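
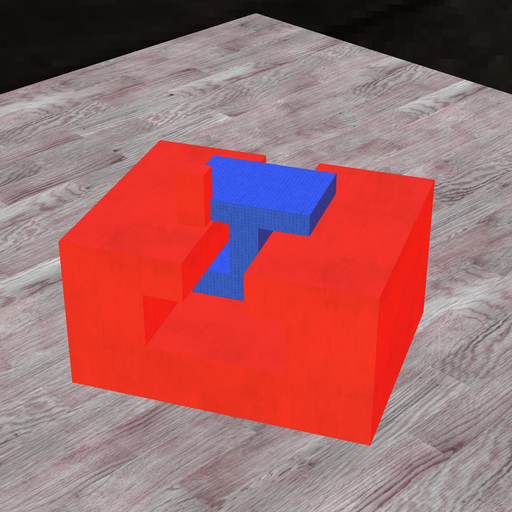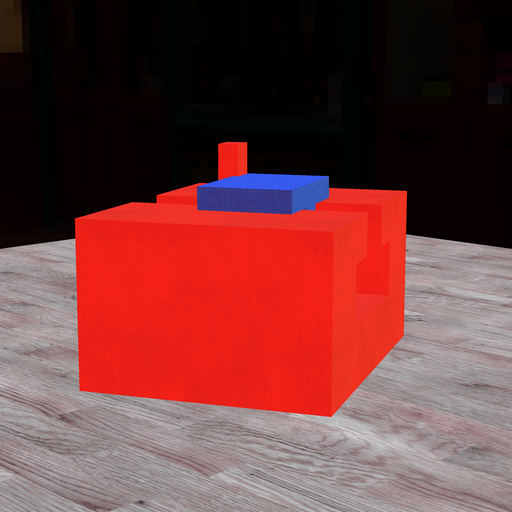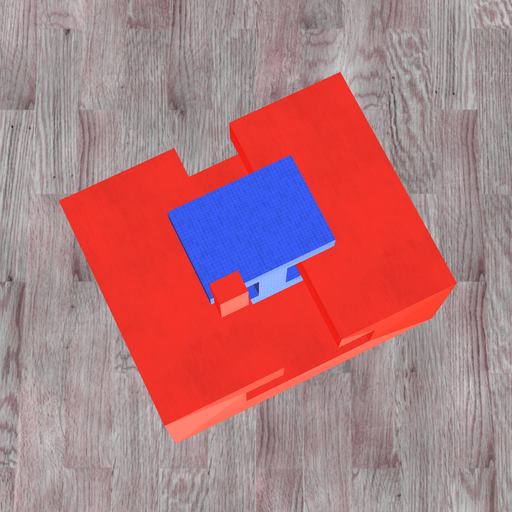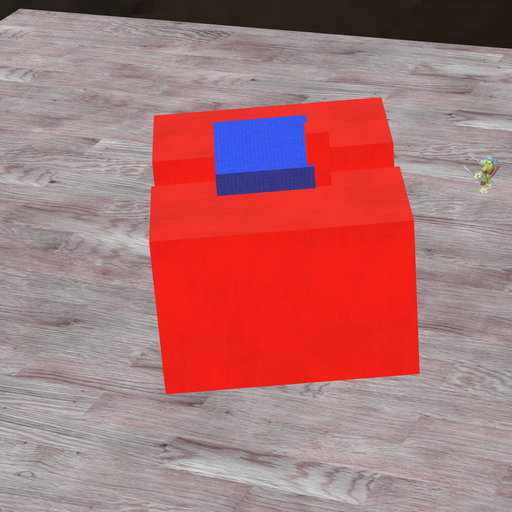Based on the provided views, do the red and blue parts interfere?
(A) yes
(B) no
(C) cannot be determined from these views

(A) yes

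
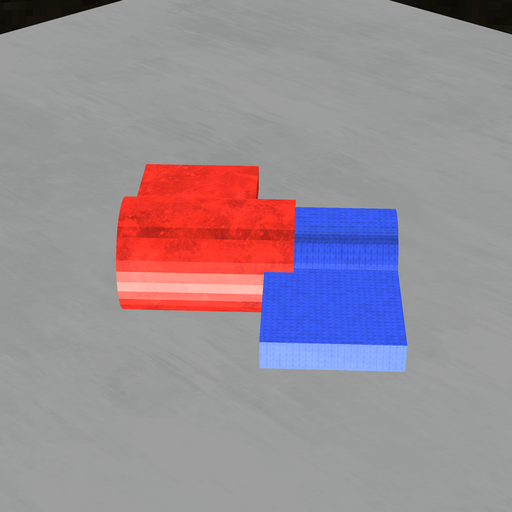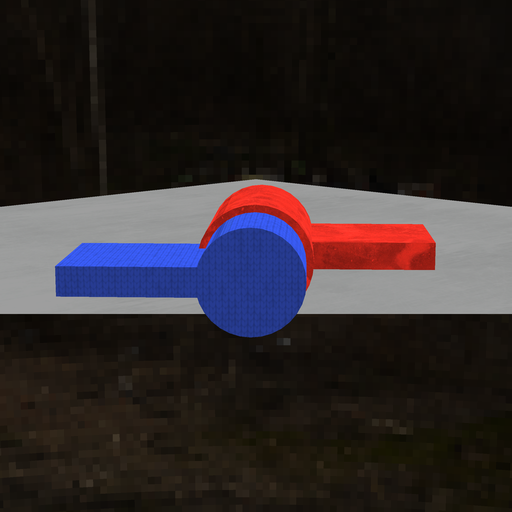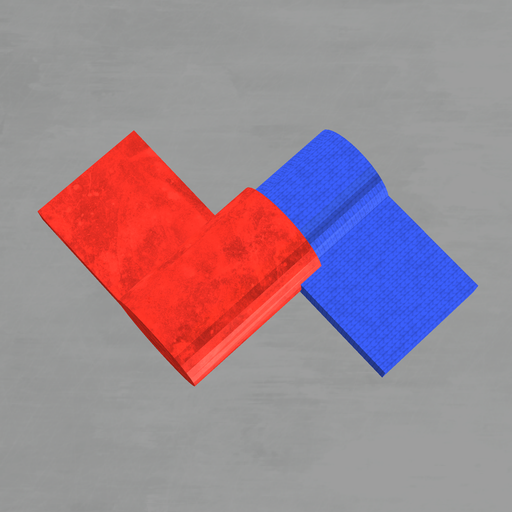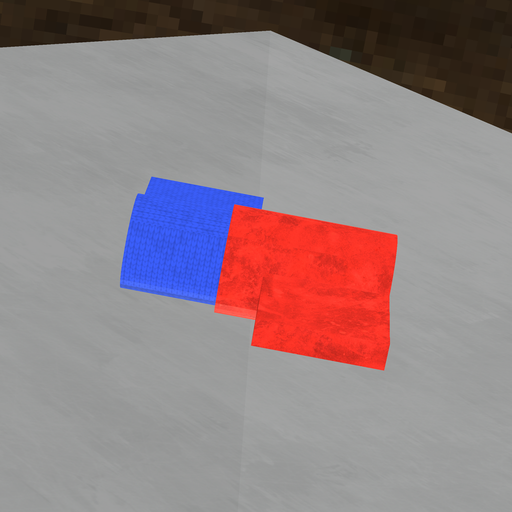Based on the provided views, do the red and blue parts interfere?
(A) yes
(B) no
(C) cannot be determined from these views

(A) yes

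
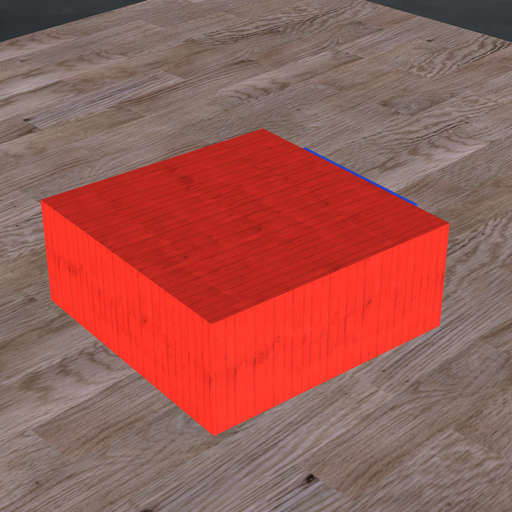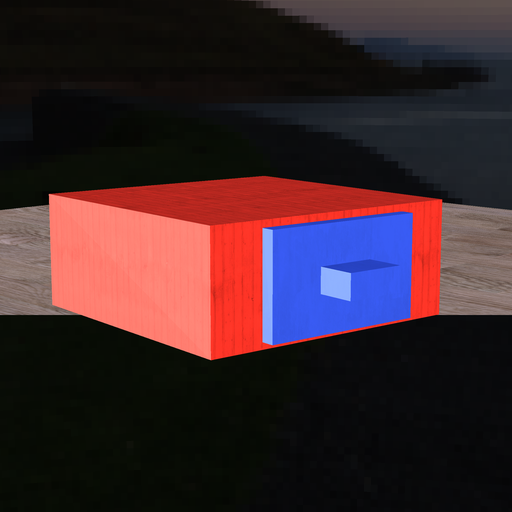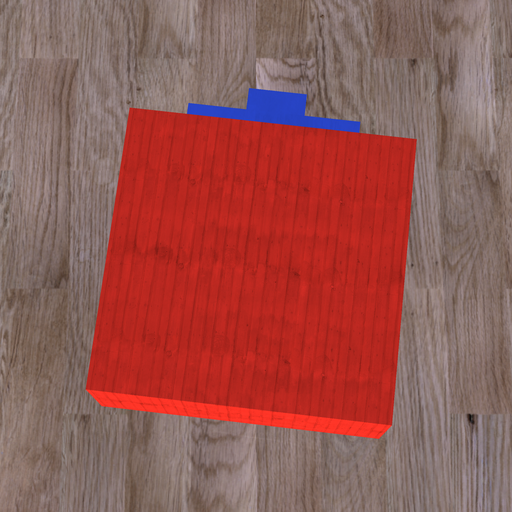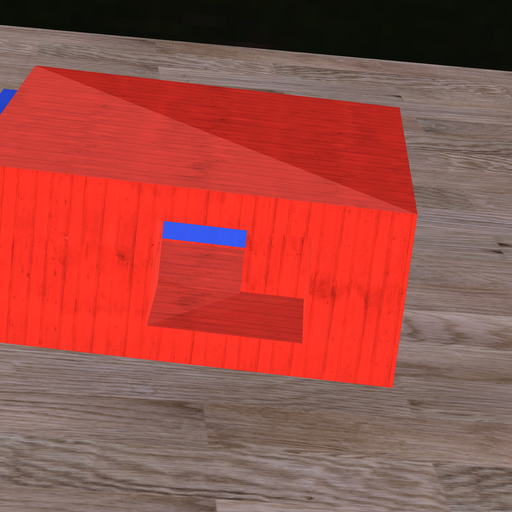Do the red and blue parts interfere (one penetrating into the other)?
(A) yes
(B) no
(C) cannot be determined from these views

(A) yes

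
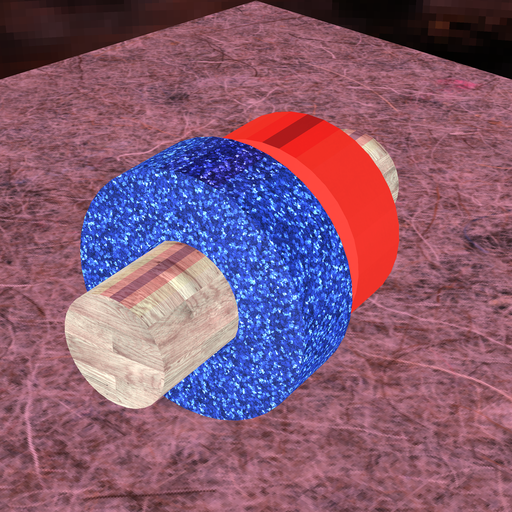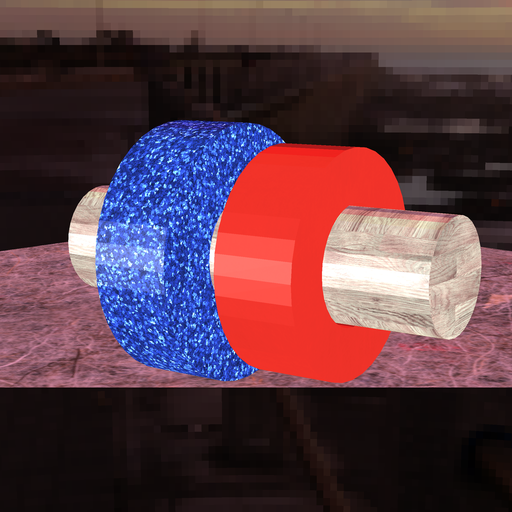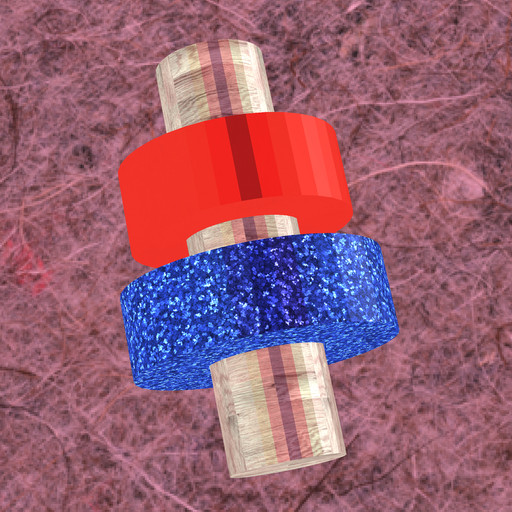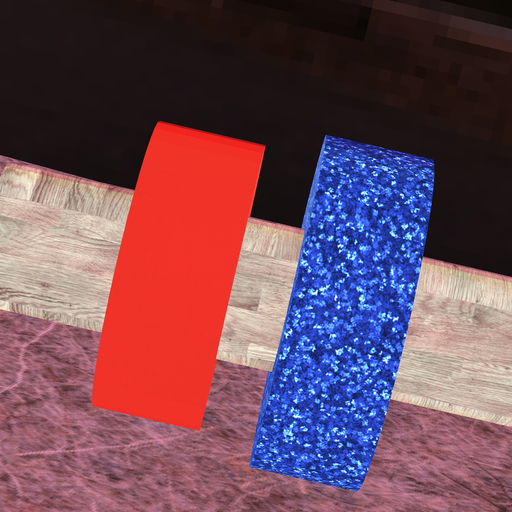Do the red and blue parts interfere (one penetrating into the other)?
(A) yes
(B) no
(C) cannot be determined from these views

(B) no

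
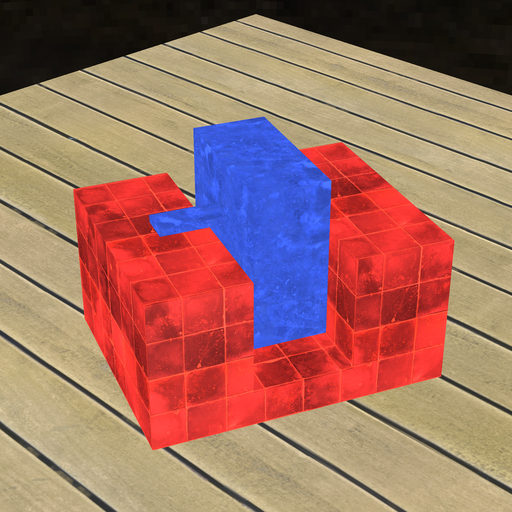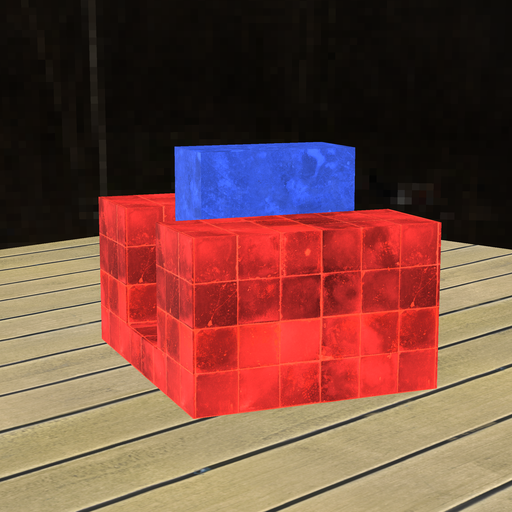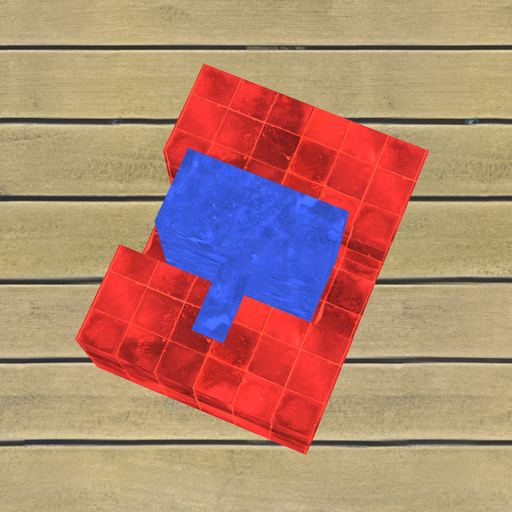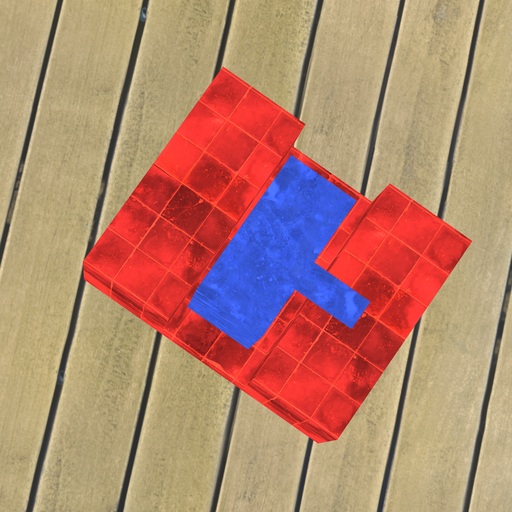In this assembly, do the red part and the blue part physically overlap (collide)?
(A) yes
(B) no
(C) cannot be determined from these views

(B) no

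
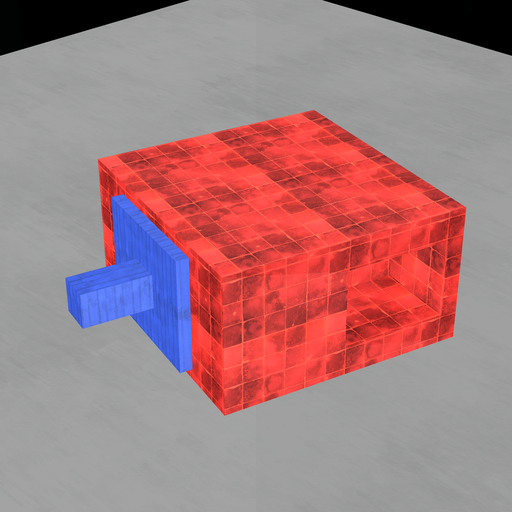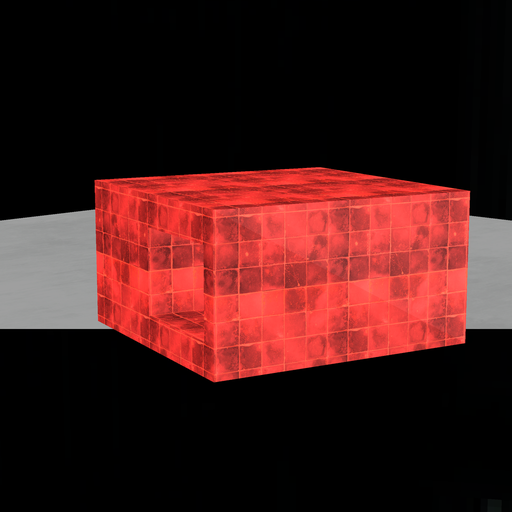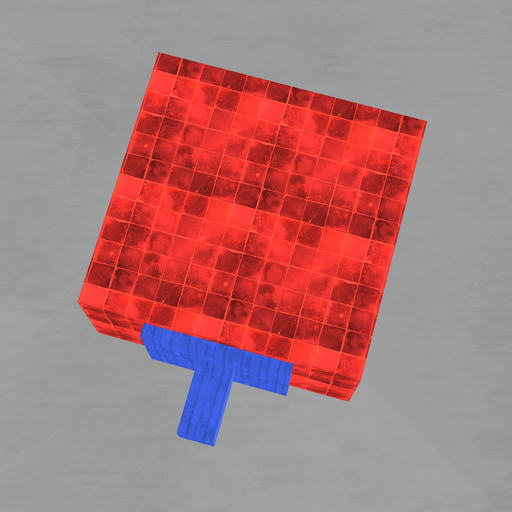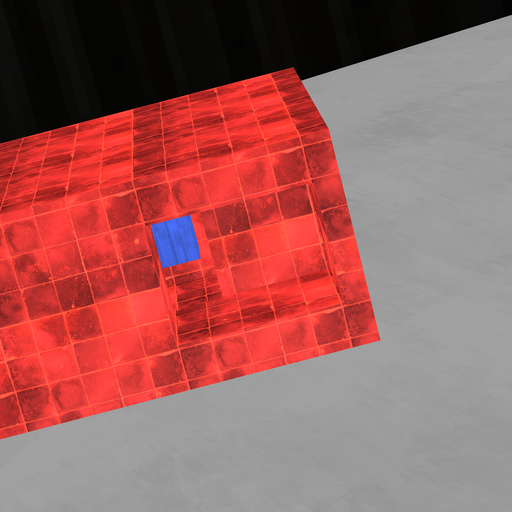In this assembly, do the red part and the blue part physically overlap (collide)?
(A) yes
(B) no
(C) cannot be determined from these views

(B) no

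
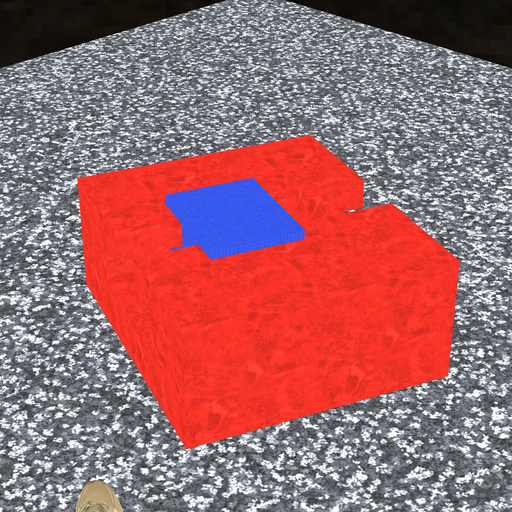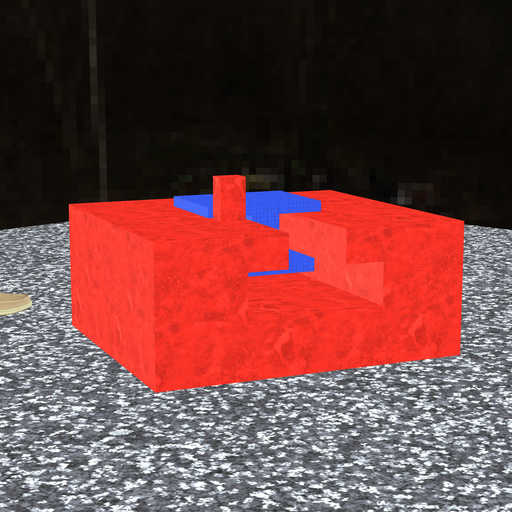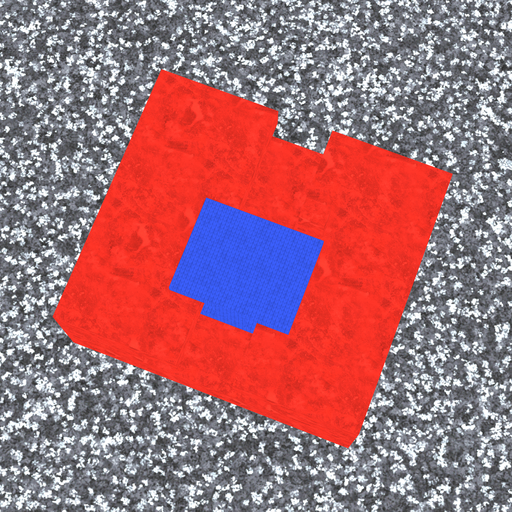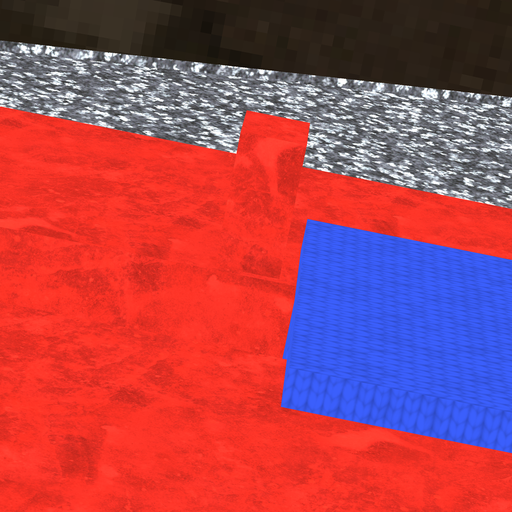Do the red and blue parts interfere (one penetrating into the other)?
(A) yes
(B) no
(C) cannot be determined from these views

(B) no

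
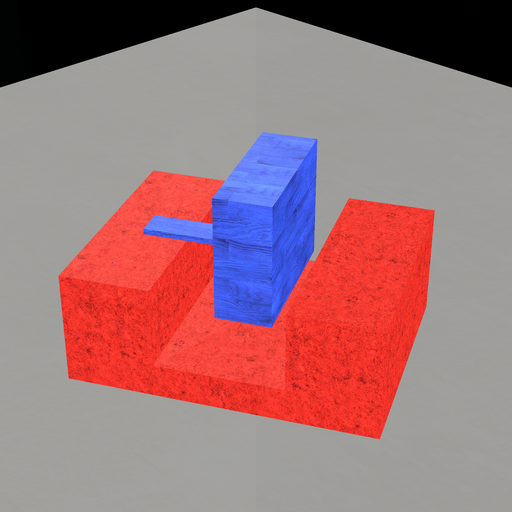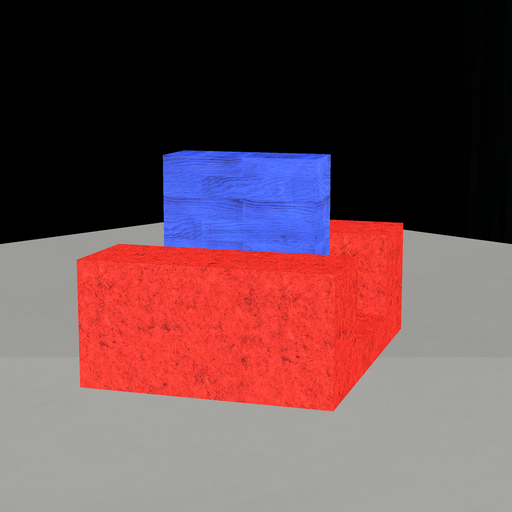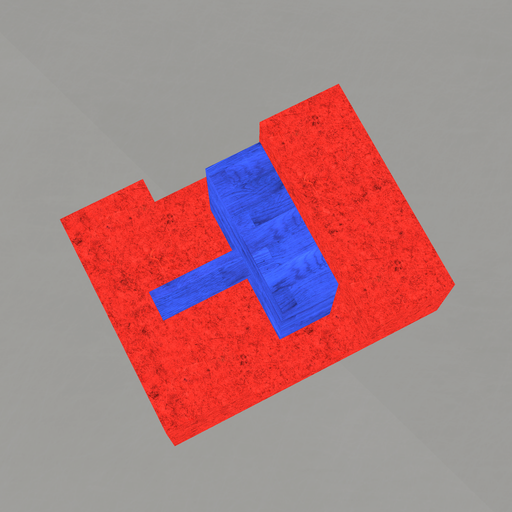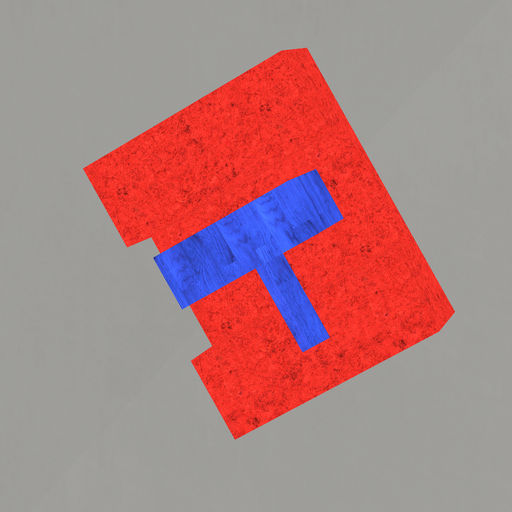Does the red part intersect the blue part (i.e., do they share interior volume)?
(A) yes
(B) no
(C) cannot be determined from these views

(B) no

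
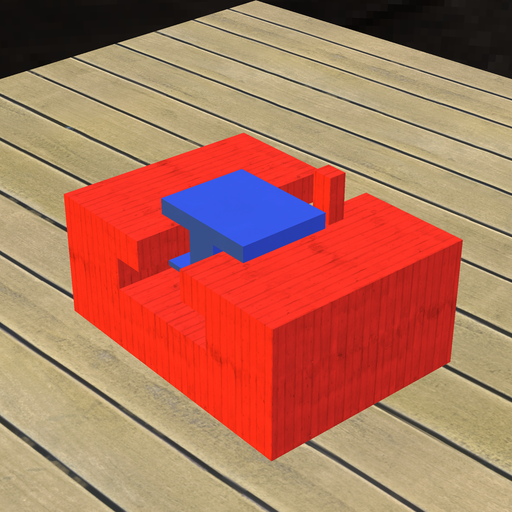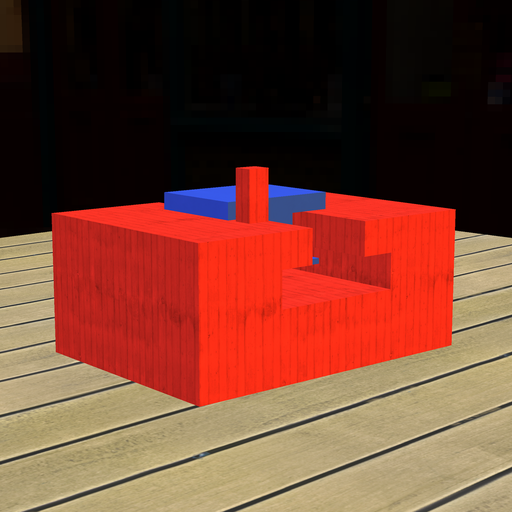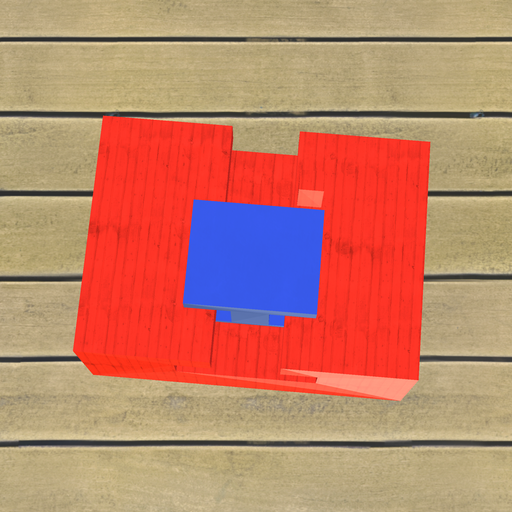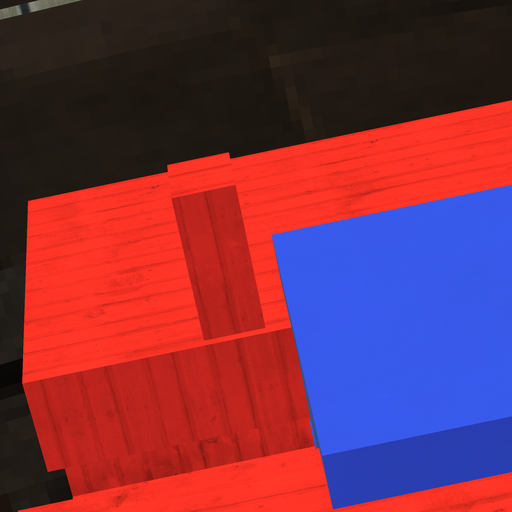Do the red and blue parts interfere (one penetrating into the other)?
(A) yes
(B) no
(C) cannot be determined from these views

(B) no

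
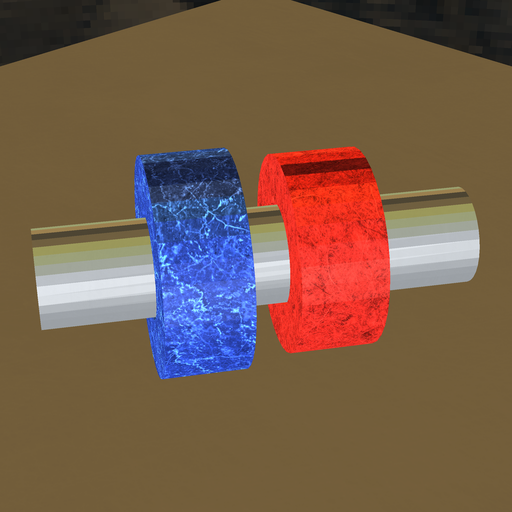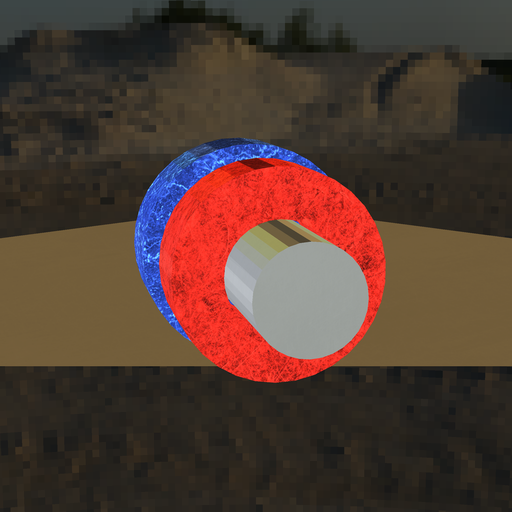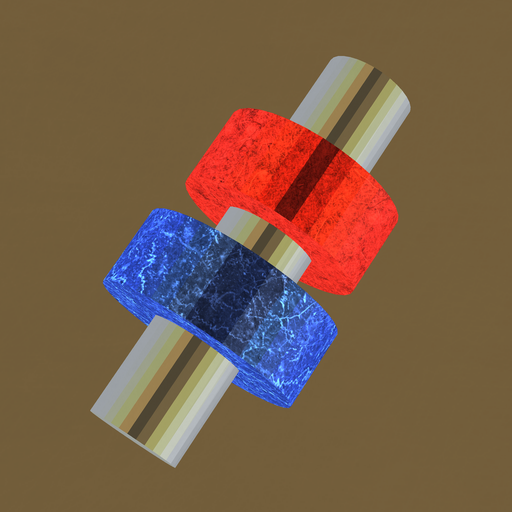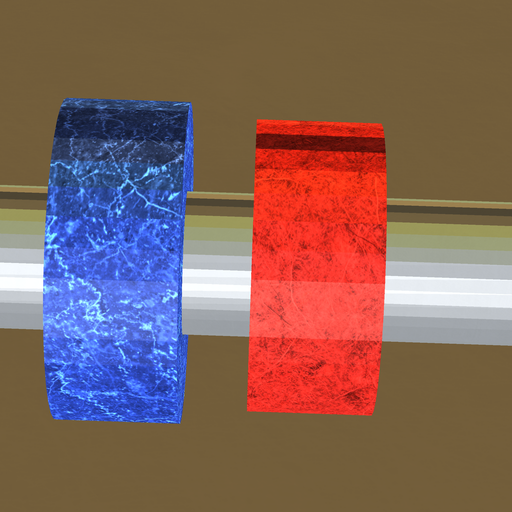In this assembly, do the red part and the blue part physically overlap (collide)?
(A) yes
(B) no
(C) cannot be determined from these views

(B) no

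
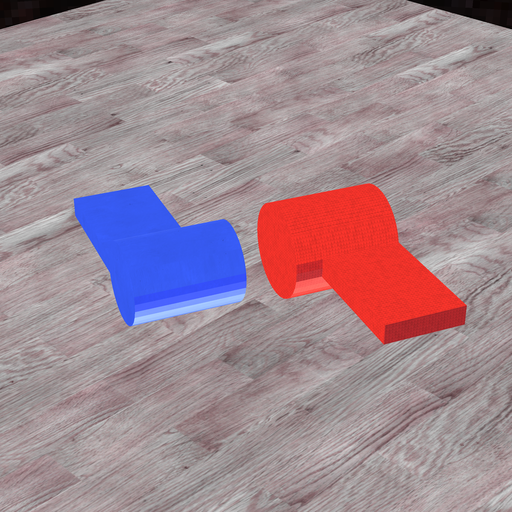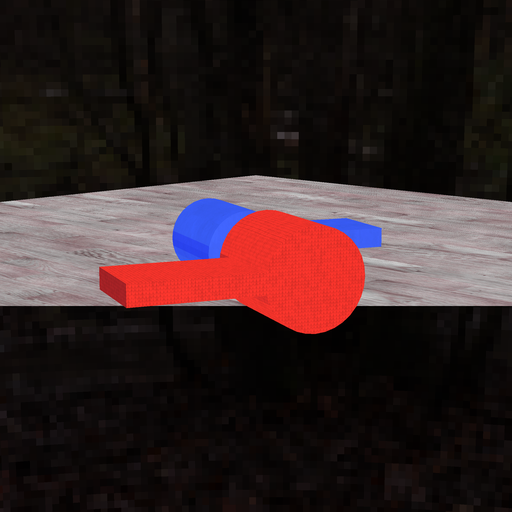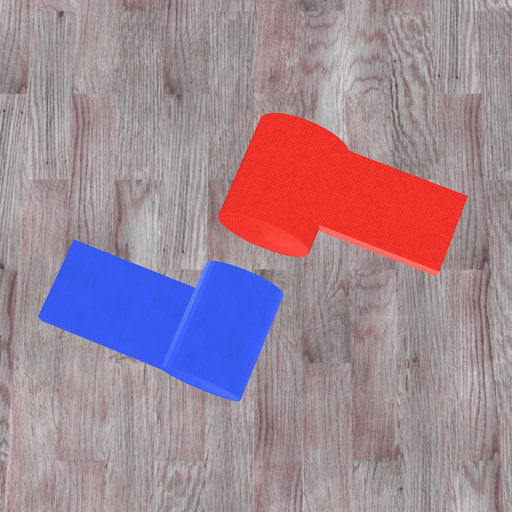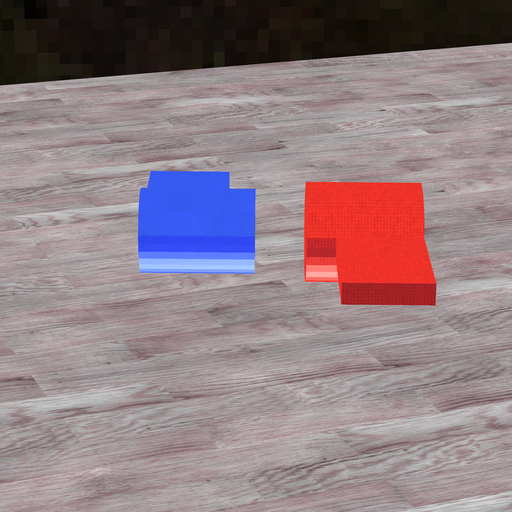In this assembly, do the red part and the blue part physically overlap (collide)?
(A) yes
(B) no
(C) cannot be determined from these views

(B) no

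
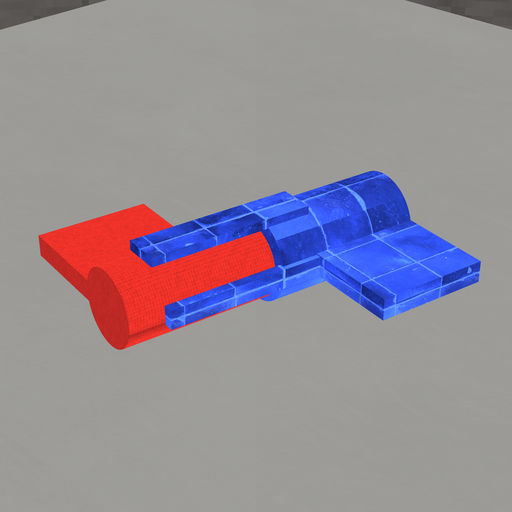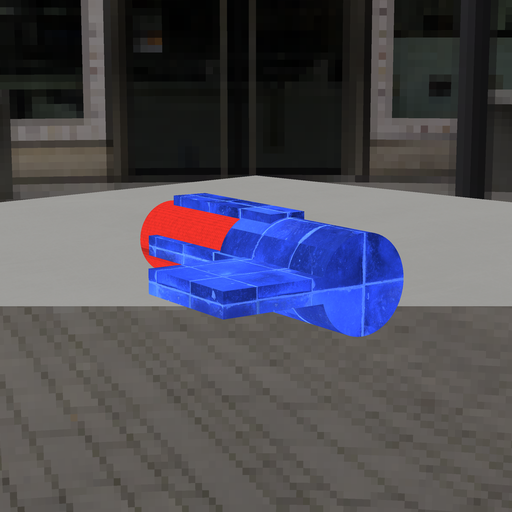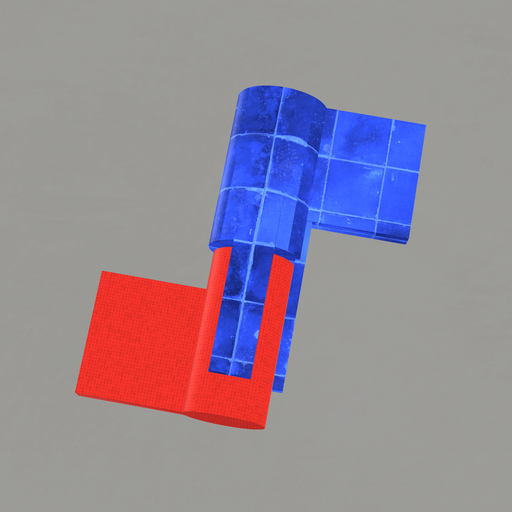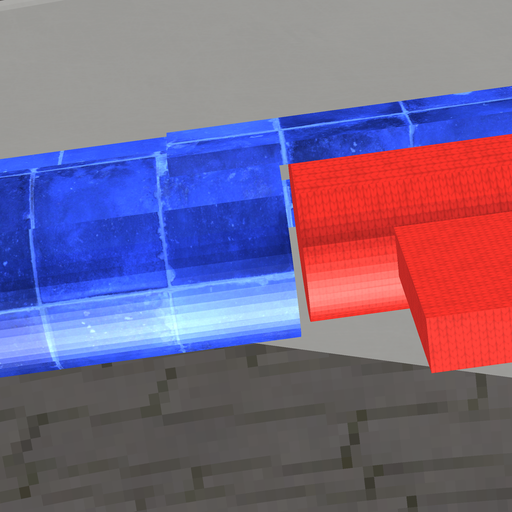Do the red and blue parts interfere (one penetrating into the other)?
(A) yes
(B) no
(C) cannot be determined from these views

(B) no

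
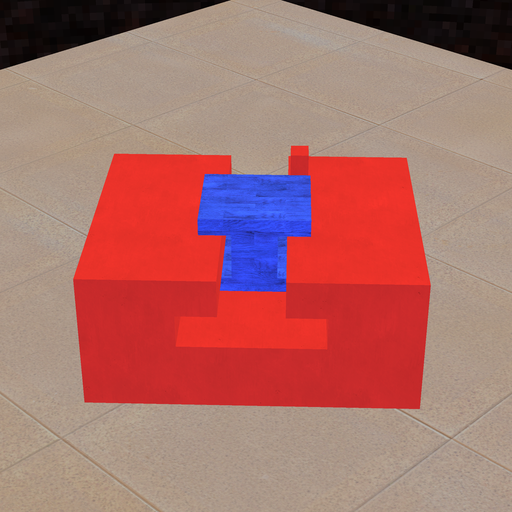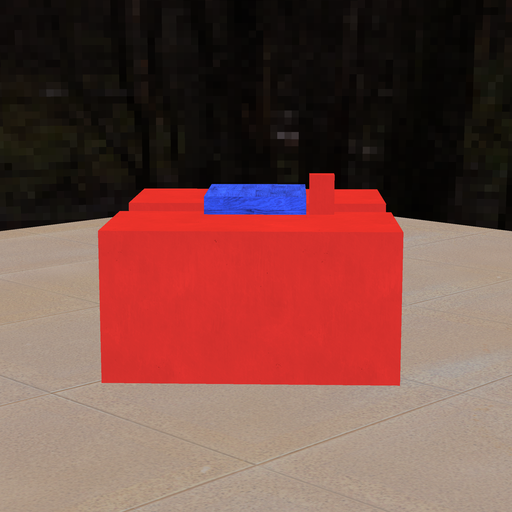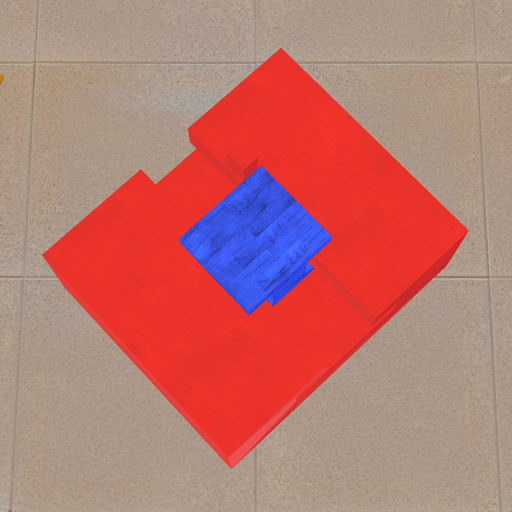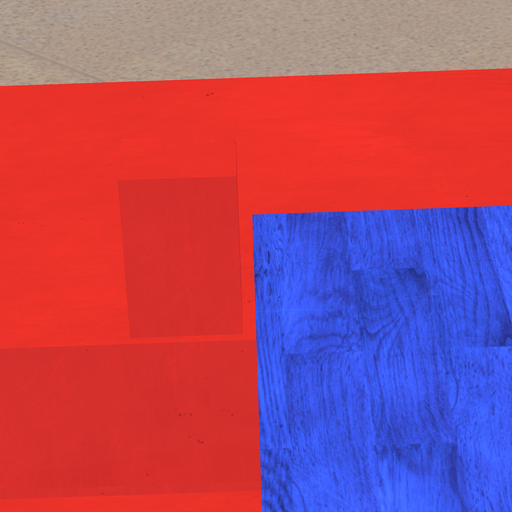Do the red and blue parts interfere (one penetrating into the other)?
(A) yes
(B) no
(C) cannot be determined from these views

(B) no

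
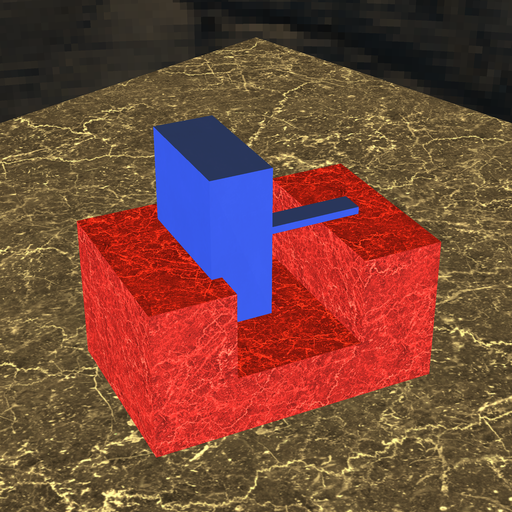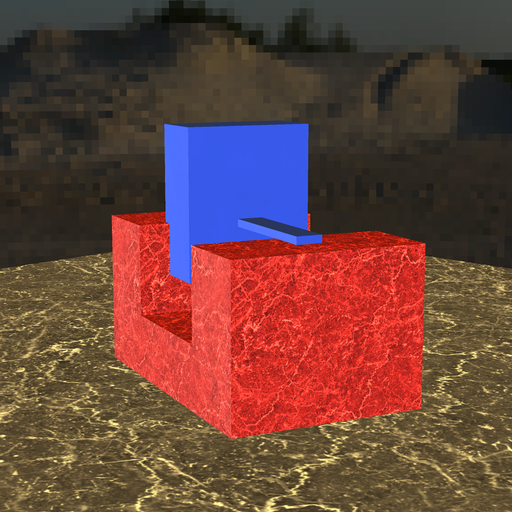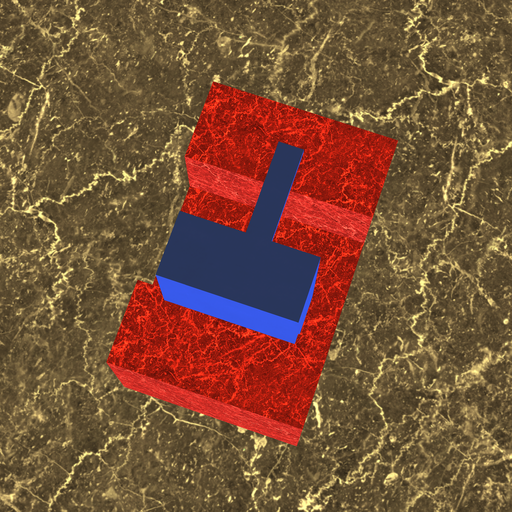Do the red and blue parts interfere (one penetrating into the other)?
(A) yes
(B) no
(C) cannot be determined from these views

(A) yes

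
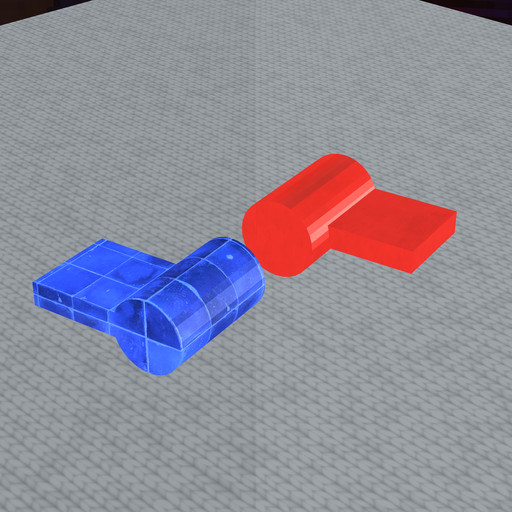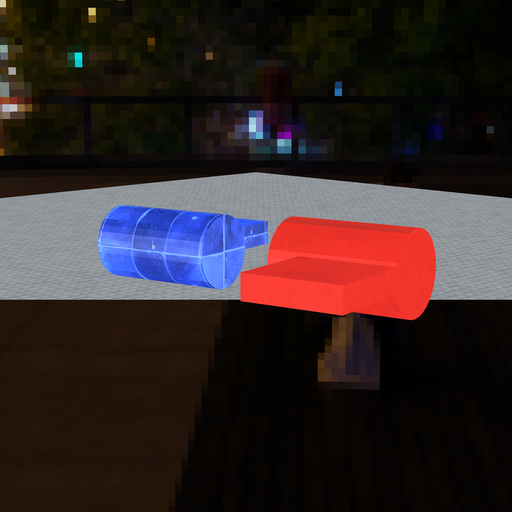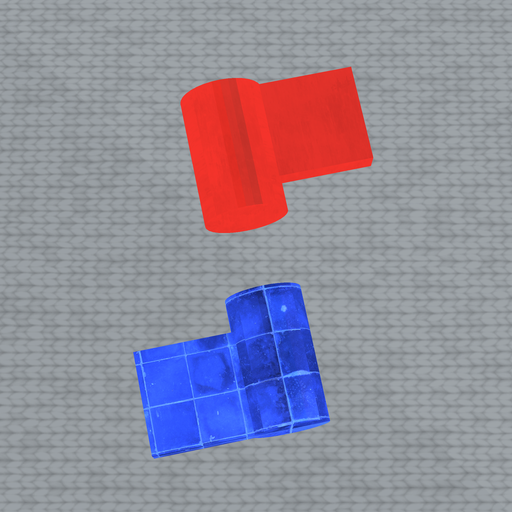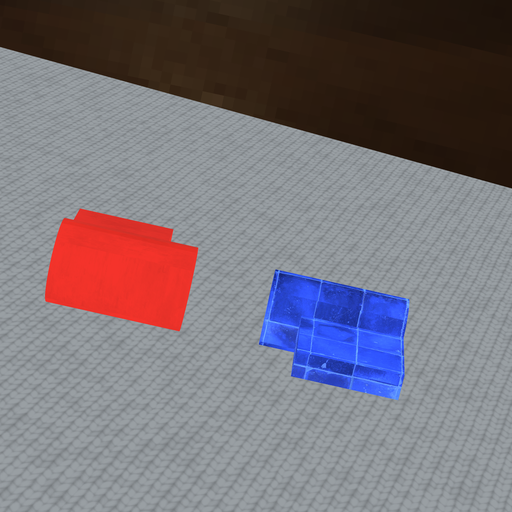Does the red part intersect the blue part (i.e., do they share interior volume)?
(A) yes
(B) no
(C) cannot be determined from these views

(B) no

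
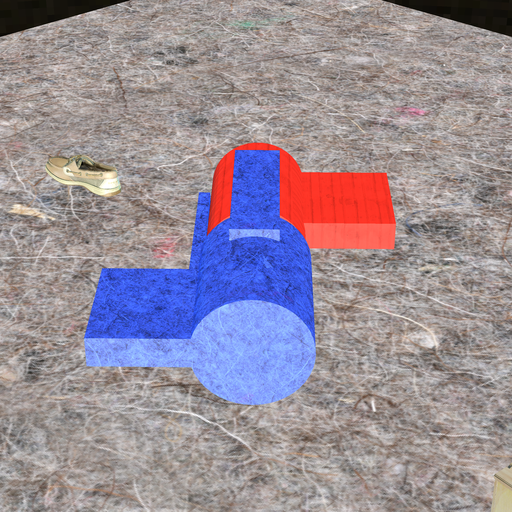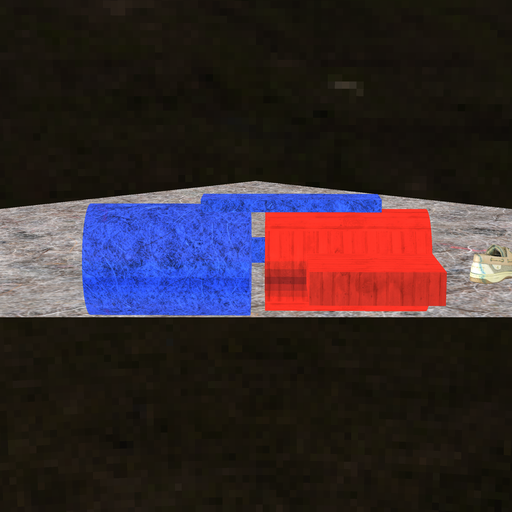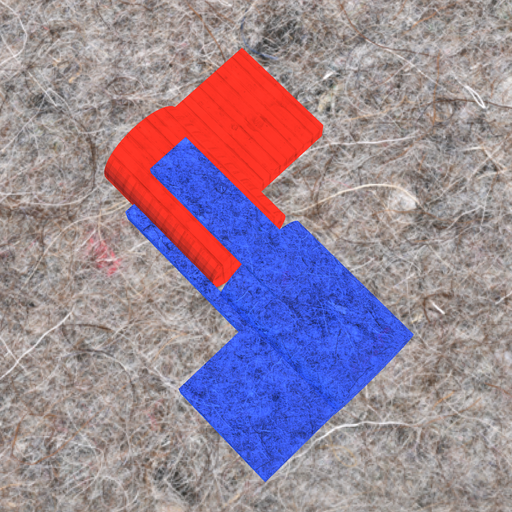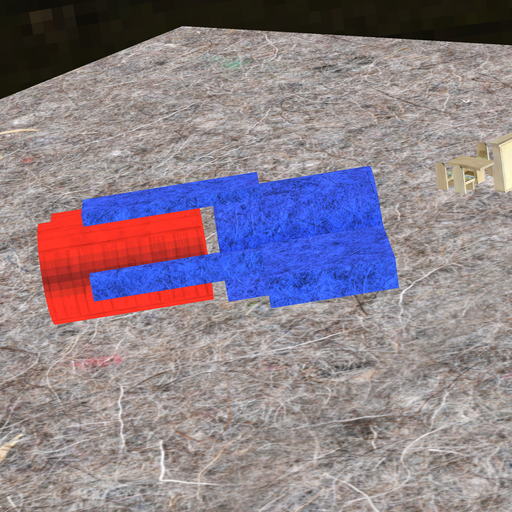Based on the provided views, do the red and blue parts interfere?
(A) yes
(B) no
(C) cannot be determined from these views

(B) no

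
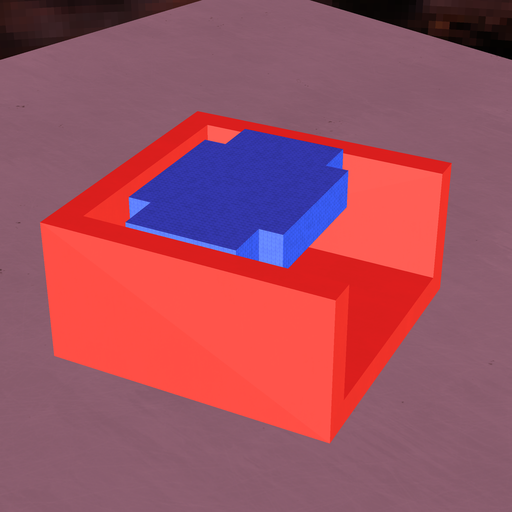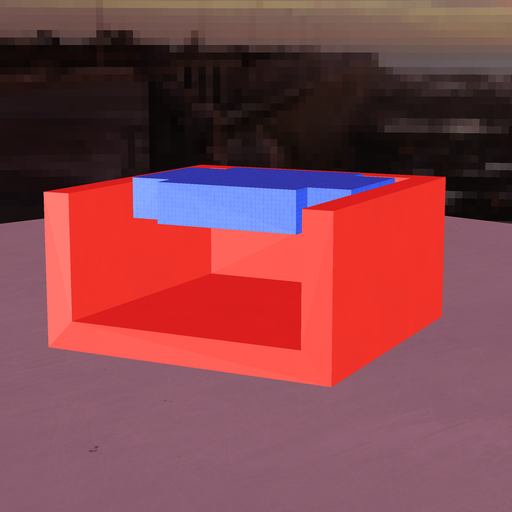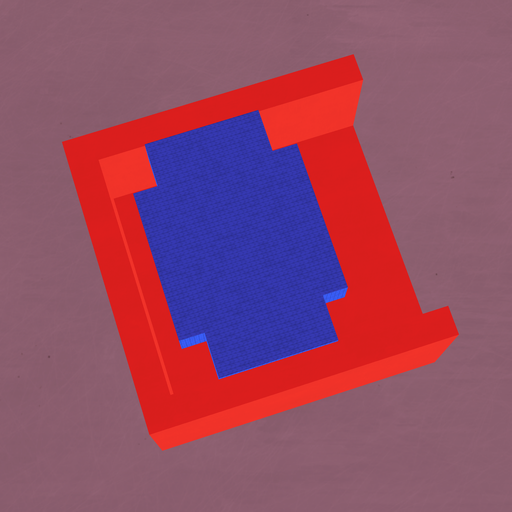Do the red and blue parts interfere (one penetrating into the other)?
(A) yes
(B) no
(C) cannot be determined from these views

(B) no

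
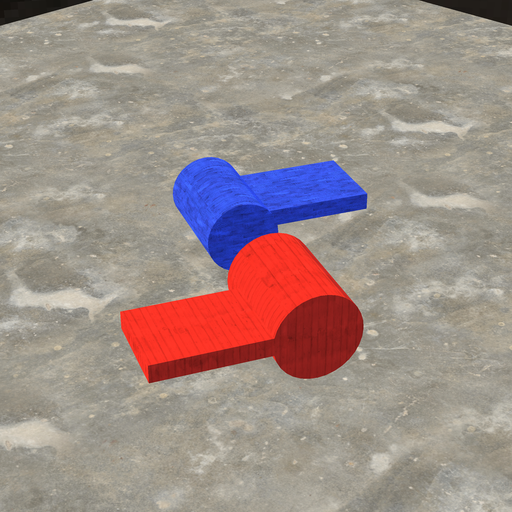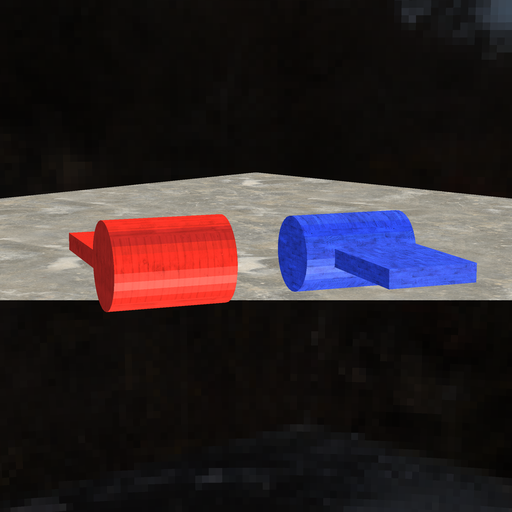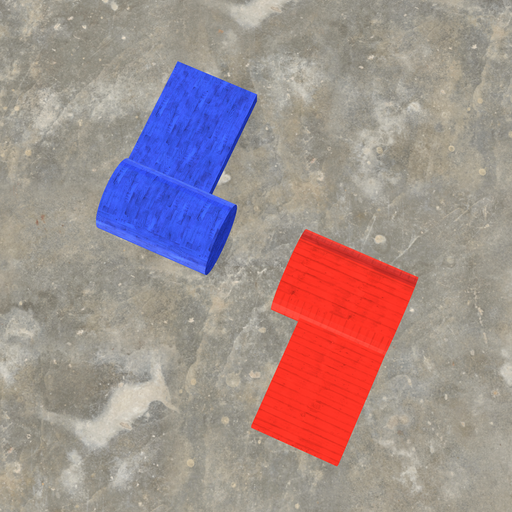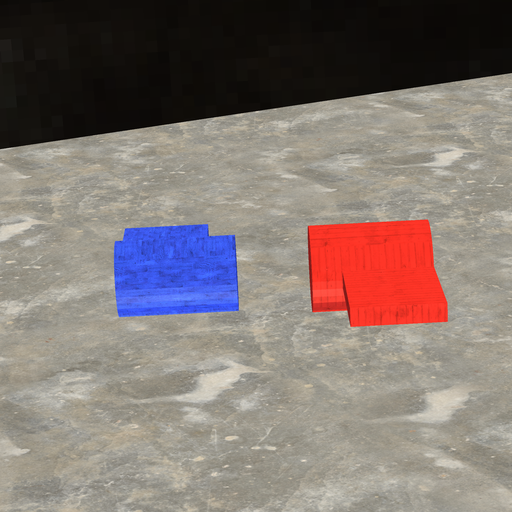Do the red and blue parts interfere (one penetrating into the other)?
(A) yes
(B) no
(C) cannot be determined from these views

(B) no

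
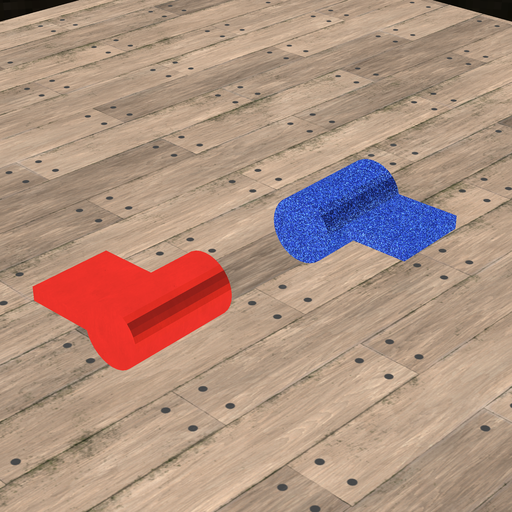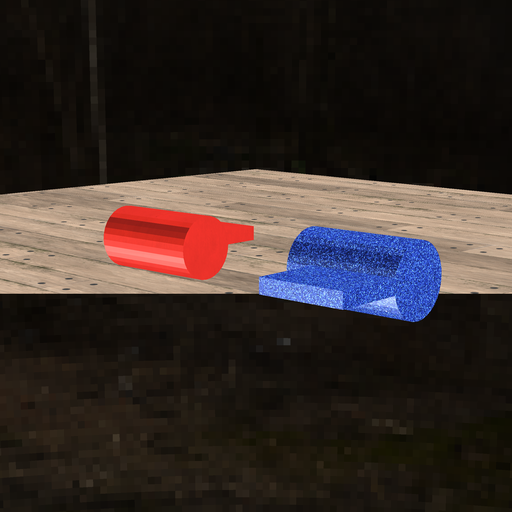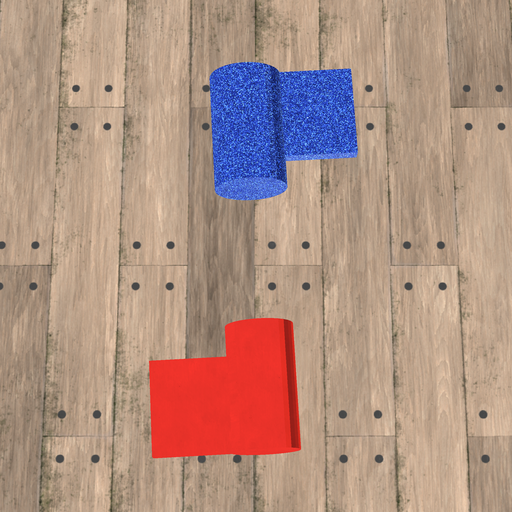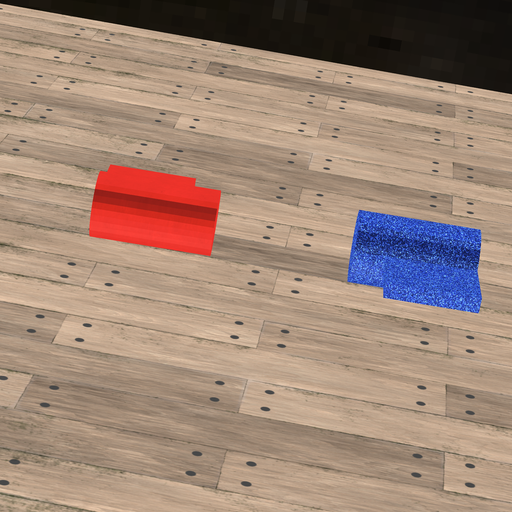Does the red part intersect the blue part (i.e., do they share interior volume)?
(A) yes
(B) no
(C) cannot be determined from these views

(B) no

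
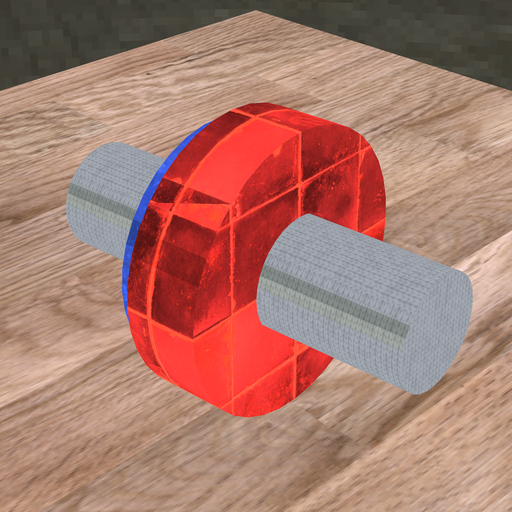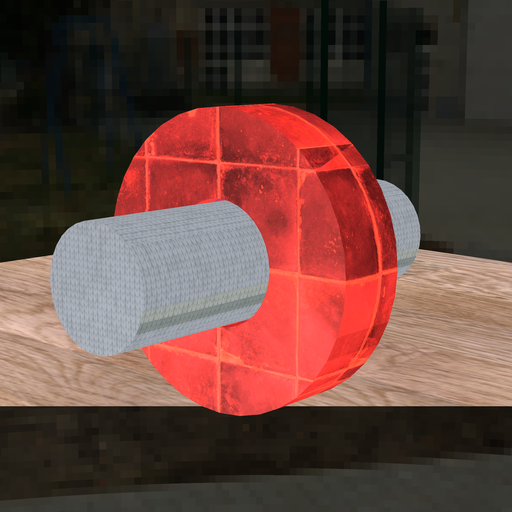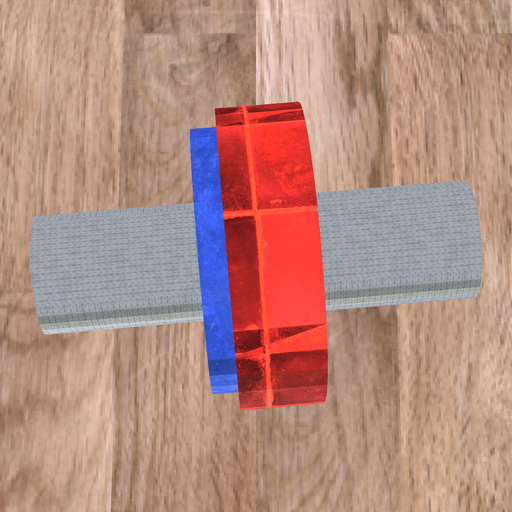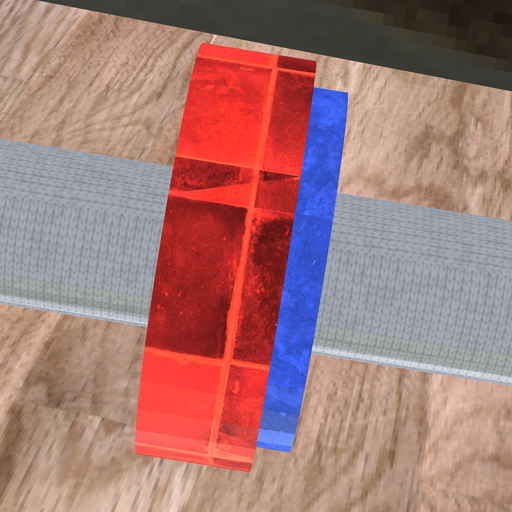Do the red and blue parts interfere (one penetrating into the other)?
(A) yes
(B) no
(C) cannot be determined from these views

(A) yes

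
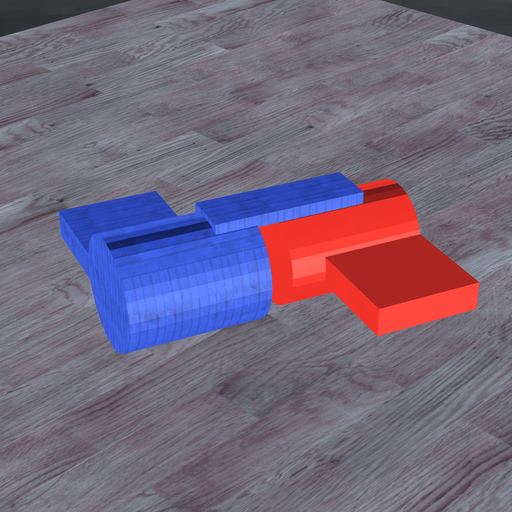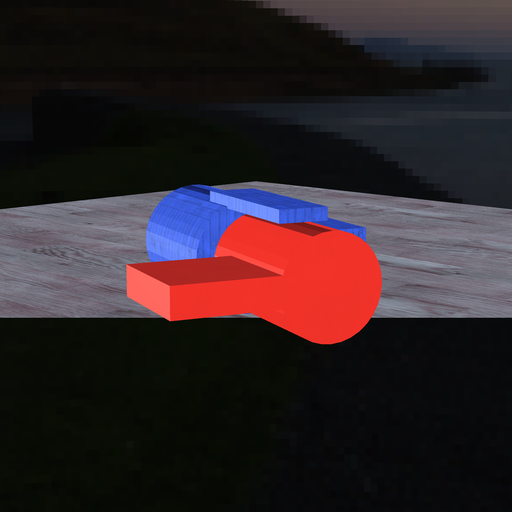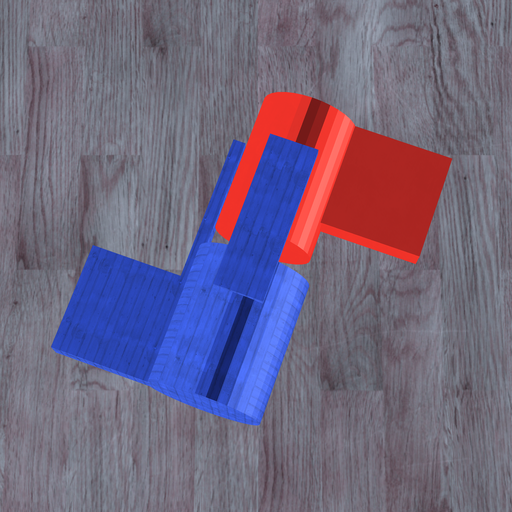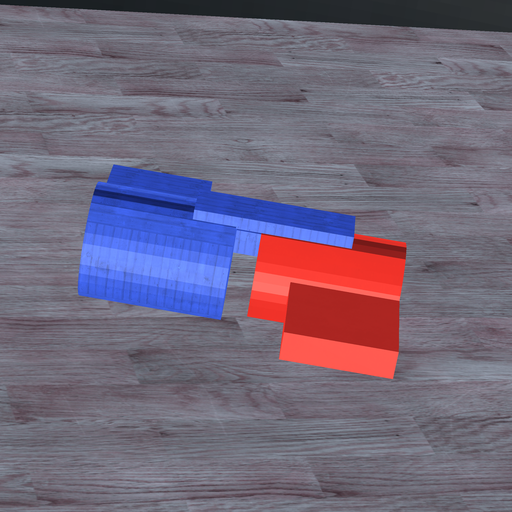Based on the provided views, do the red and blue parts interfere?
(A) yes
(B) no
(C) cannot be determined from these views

(B) no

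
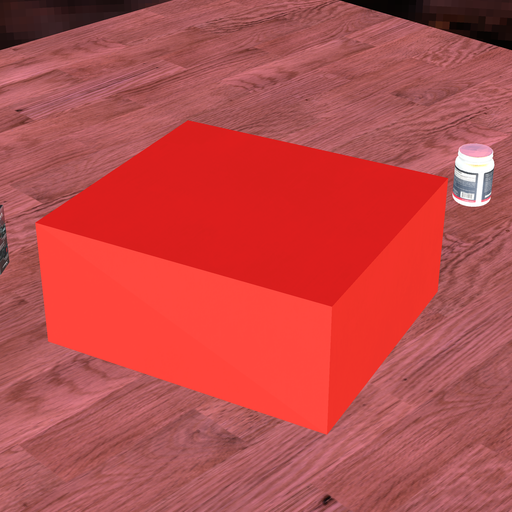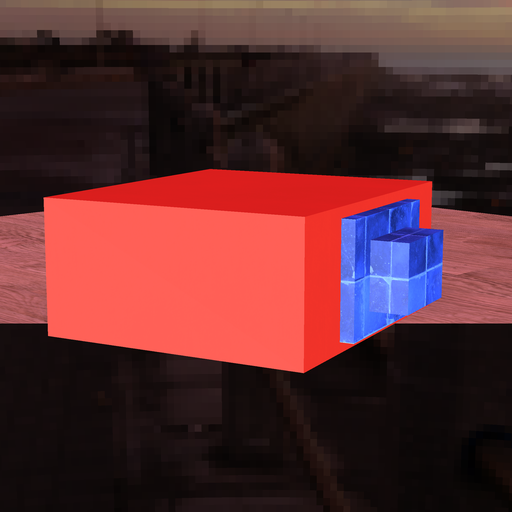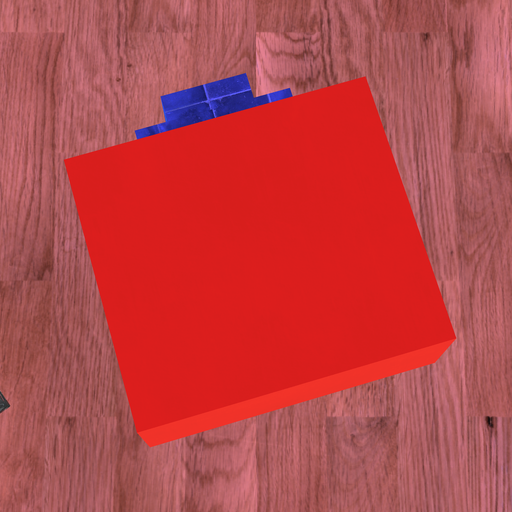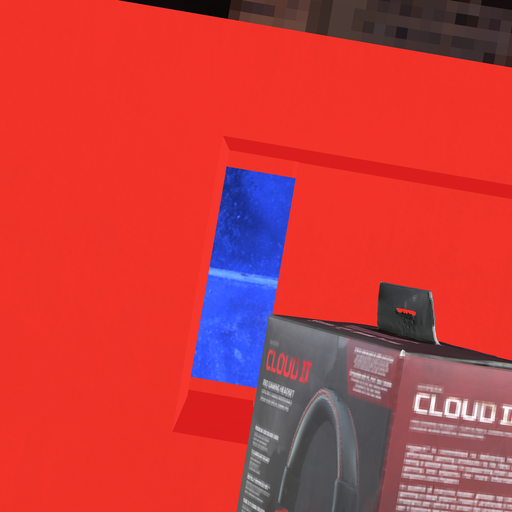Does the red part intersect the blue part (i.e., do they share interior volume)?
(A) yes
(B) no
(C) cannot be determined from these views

(A) yes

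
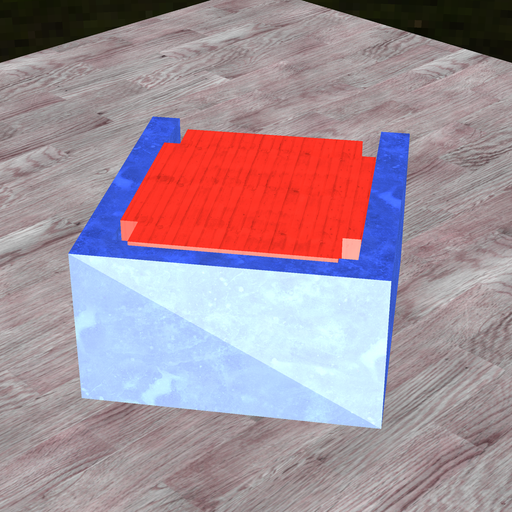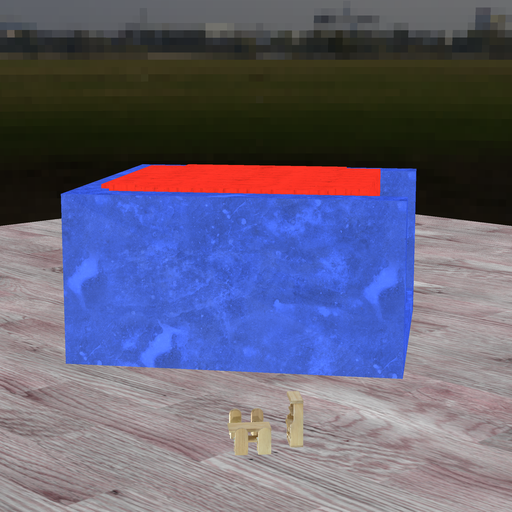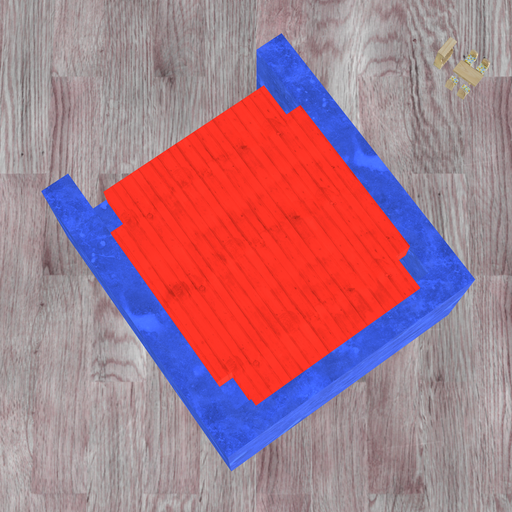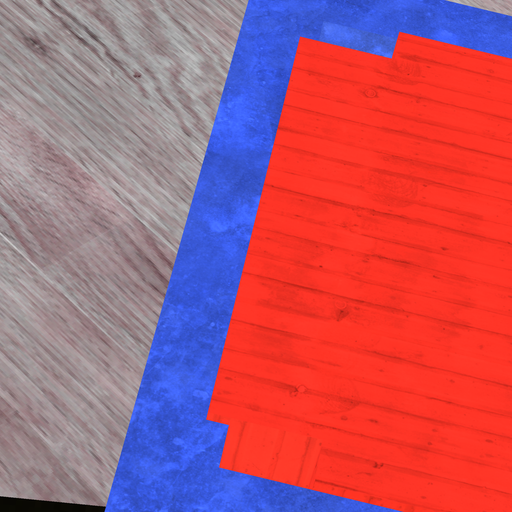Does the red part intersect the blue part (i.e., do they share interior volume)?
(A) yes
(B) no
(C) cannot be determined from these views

(A) yes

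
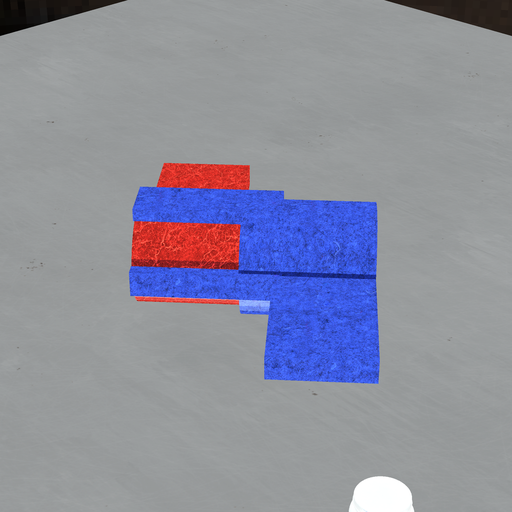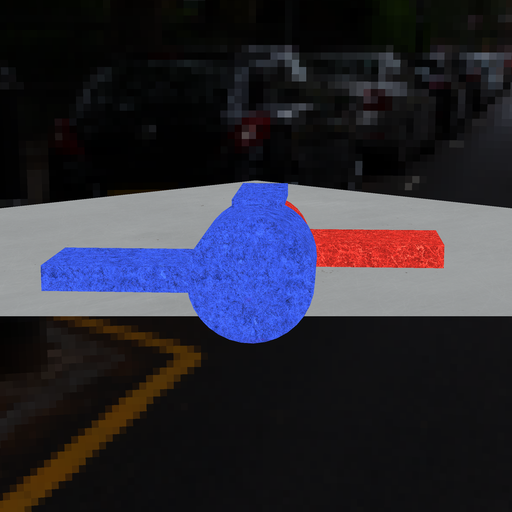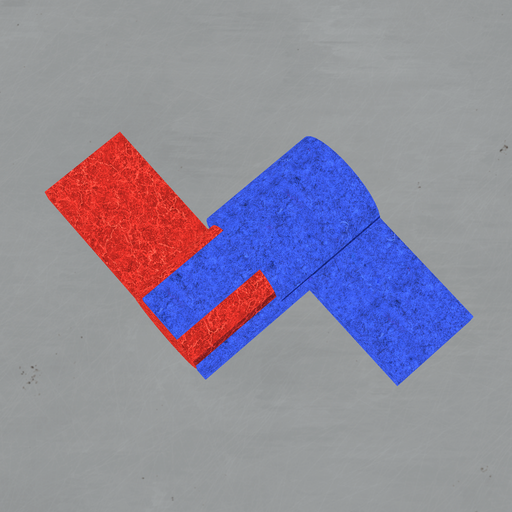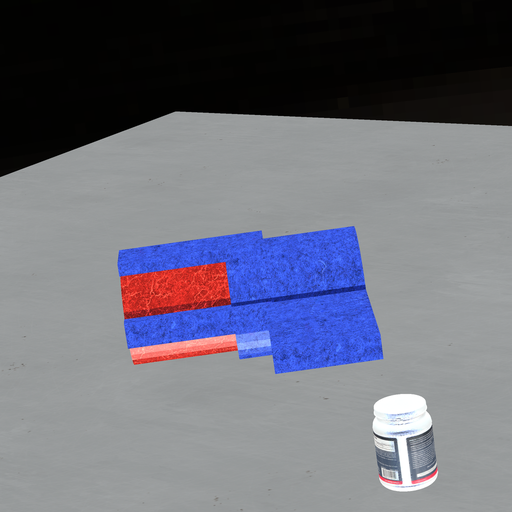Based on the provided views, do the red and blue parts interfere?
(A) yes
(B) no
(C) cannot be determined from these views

(A) yes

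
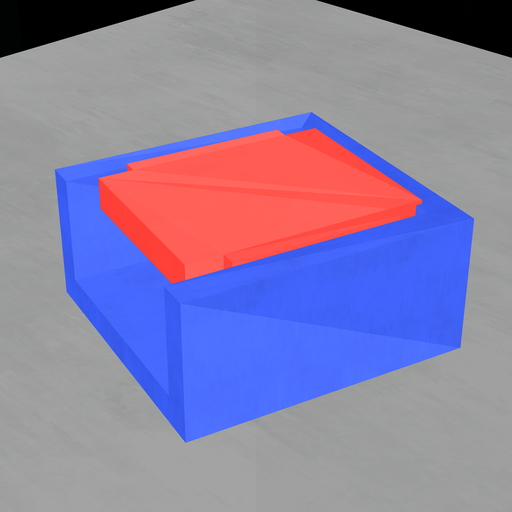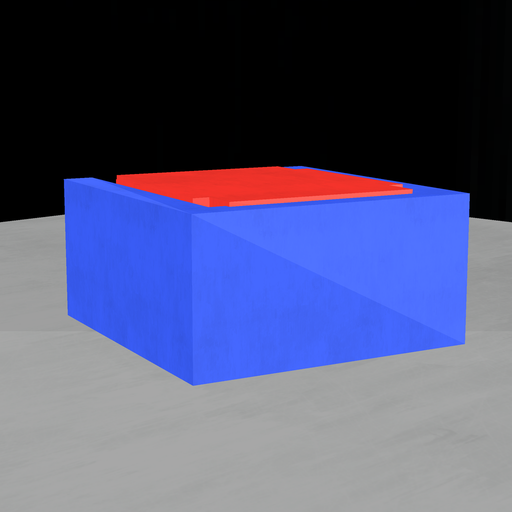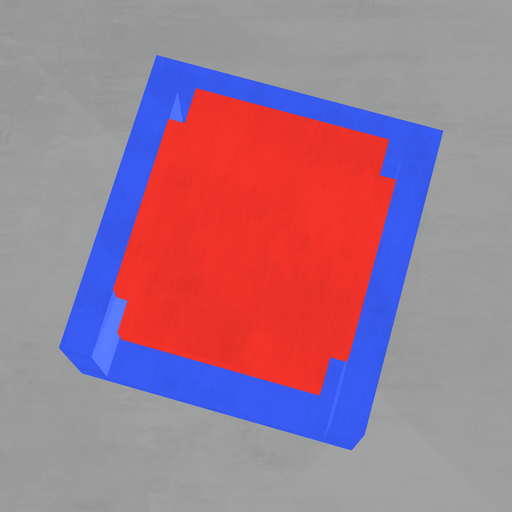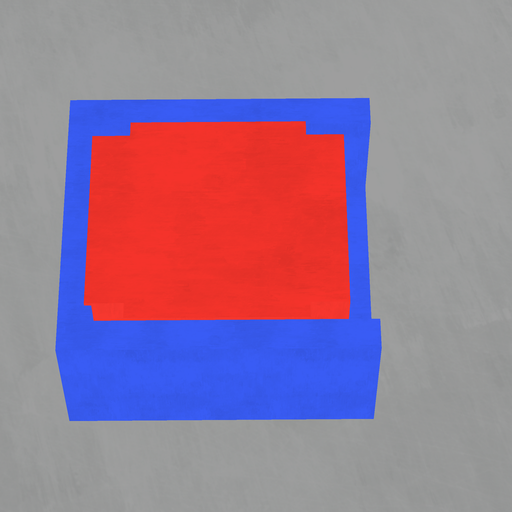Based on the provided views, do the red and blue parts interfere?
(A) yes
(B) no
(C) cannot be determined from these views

(A) yes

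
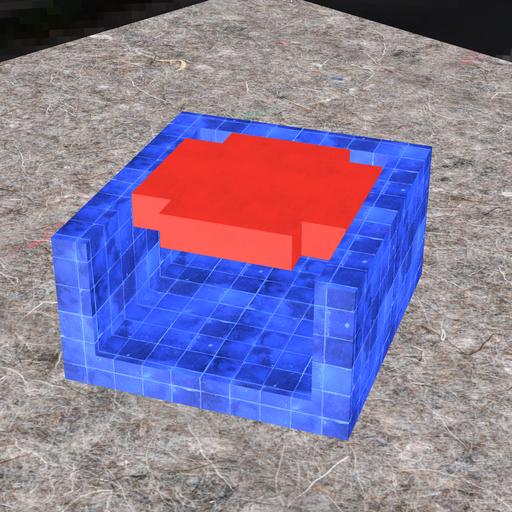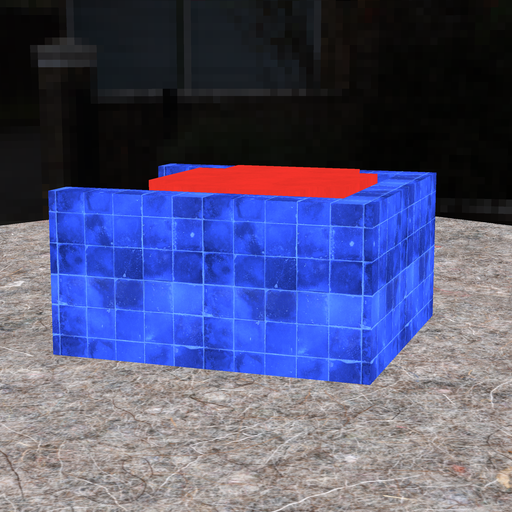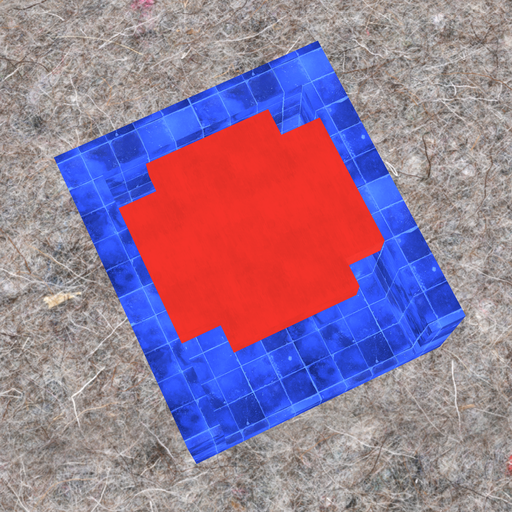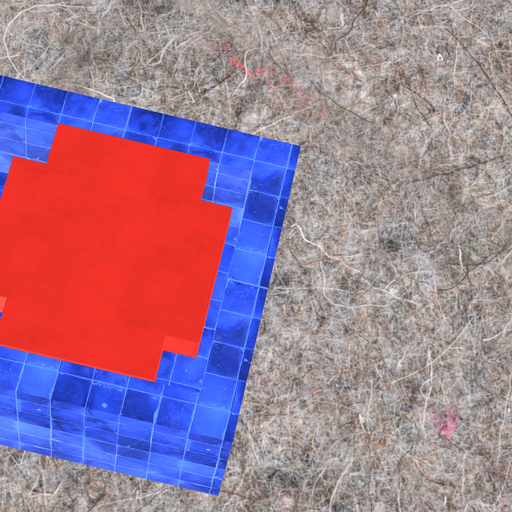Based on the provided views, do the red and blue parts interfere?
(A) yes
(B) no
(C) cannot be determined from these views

(B) no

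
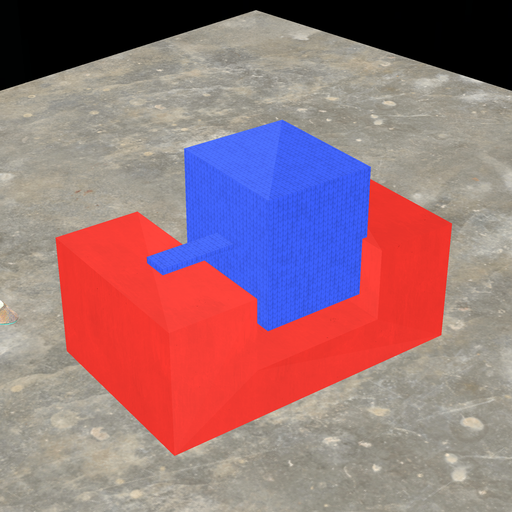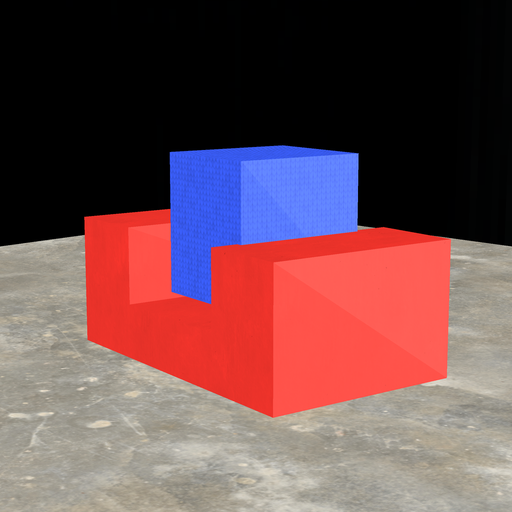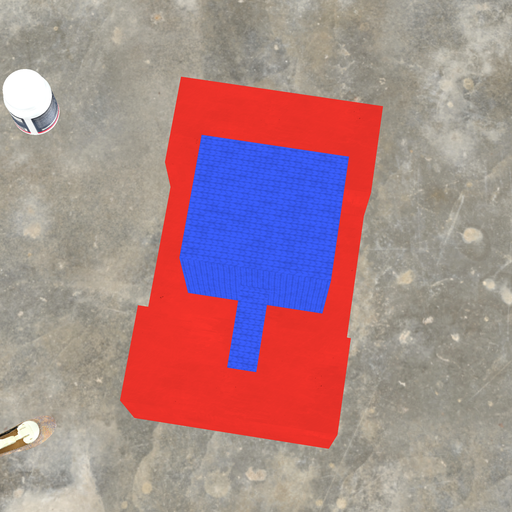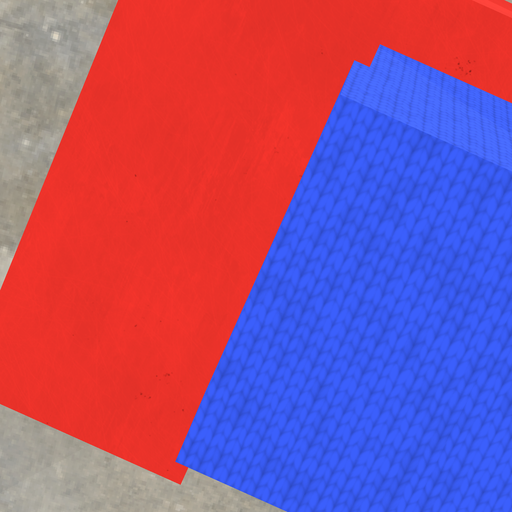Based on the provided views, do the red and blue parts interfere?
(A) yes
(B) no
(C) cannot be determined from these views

(A) yes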